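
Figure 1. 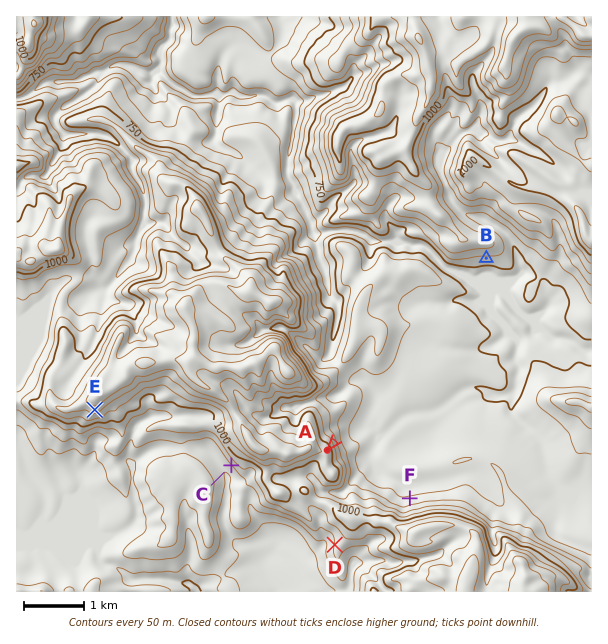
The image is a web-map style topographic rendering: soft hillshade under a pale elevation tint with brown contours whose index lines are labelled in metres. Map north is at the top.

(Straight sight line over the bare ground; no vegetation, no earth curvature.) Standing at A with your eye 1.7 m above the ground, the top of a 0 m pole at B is in view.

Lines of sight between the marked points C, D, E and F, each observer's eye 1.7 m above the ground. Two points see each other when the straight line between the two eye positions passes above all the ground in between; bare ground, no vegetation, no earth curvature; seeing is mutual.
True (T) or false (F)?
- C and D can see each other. F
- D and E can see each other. T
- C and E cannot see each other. F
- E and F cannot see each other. T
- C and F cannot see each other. T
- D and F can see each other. F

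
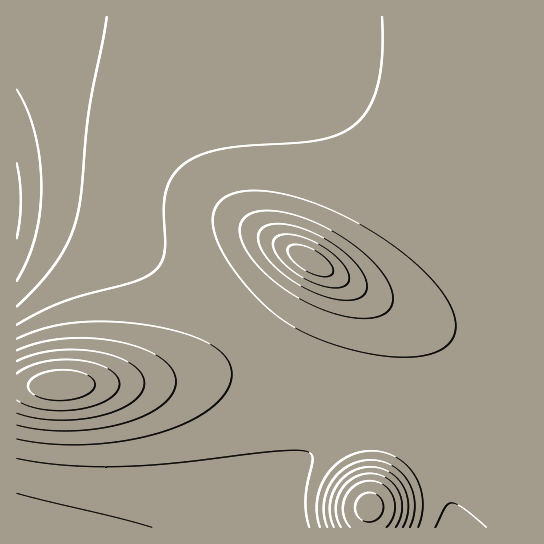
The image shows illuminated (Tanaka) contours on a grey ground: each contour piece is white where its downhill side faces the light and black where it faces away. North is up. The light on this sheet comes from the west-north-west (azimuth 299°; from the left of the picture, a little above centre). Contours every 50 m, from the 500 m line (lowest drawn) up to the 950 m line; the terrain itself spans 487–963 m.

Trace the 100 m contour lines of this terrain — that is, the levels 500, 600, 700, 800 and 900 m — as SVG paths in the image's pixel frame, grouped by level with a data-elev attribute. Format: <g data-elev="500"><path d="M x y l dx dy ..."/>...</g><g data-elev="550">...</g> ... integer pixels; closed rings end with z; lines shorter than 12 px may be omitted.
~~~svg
<g data-elev="500"><path d="M17 163l3 19 1 19-1 18-3 19"/></g><g data-elev="600"><path d="M17 493l135 34"/><path d="M107 17l-18 92-8 85-6 31-8 20-12 20-17 20-21 21"/></g><g data-elev="700"><path d="M418 527l4-13 1-13-3-14-5-12-8-9-10-8-12-5-14-2-13 2-12 4-11 8-8 10-7 12-3 14 0 13 3 13"/><path d="M17 439l33 5 37 1 38-4 34-8 30-11 23-15 15-16 4-9 1-8-1-8-5-8-6-7-9-6-26-12-35-8-39-3-36 1-30 5-28 11"/><path d="M391 357l24 0 19-4 13-8 8-11 0-15-6-16-13-18-19-20-26-21-29-19-29-14-31-12-27-7-24-1-18 3-14 8-5 8-1 9 1 12 5 14 8 14 12 18 28 31 24 18 30 14 34 11z"/></g><g data-elev="800"><path d="M403 527l4-9 1-11-1-10-4-11-6-8-8-6-10-4-9-1-11 1-9 5-8 6-6 8-5 10-1 10 1 11 3 9"/><path d="M17 413l17 5 21 2 23-1 21-3 19-6 15-8 9-9 2-10-3-10-10-9-15-7-19-5-22-2-21 1-20 3-17 7"/><path d="M336 299l11 1 10-1 6-4 4-5 0-7-3-8-6-9-9-9-22-17-26-12-14-3-10-1-10 1-5 4-4 6 1 10 6 10 10 12 14 11 16 10 16 7z"/></g><g data-elev="900"><path d="M386 527l5-6 3-7 1-8-1-8-4-7-5-5-7-4-8-1-8 1-7 3-6 6-4 7-2 8 0 8 3 8 4 5"/><path d="M46 399l19 1 17-3 11-7 2-4 0-4-7-7-14-4-17-1-15 3-11 6-2 4-1 4 2 4 4 4z"/><path d="M323 277l8-2 2-4-2-6-7-8-10-7-11-4-9-2-5 3-2 3 1 4 9 11 13 8z"/></g>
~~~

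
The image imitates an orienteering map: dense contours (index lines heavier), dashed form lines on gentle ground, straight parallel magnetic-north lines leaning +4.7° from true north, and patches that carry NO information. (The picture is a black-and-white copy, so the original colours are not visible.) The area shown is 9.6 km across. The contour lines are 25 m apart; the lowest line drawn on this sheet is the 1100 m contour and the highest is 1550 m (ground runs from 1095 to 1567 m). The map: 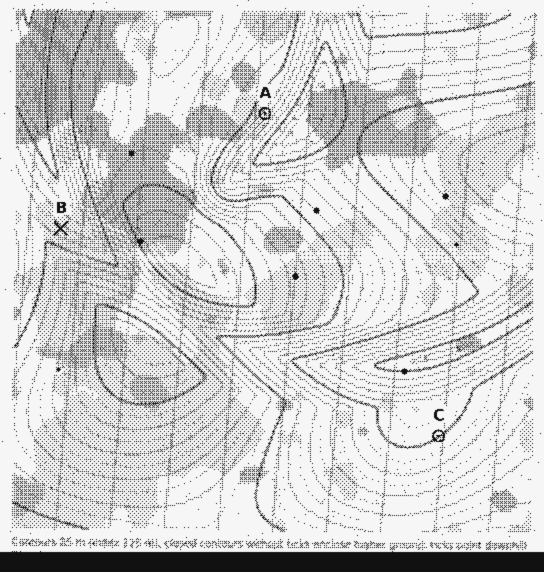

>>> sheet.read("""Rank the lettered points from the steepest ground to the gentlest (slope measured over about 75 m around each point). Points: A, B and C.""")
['A', 'B', 'C']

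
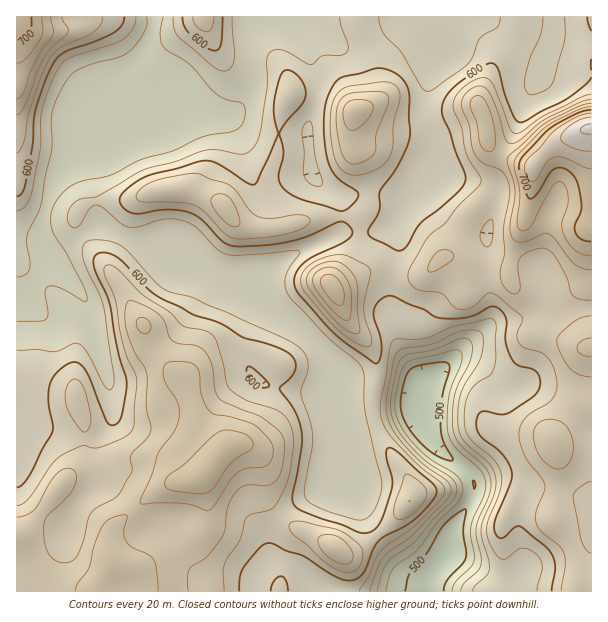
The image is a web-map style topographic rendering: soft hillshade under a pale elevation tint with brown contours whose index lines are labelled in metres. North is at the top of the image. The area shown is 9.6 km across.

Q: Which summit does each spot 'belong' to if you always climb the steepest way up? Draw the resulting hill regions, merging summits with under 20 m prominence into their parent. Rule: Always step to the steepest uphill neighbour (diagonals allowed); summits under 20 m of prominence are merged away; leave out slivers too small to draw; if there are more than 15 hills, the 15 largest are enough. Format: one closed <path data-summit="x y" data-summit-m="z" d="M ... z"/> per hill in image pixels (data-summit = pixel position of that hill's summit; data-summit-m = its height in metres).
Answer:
<path data-summit="204 473" data-summit-m="699" d="M102 226l-4 0-12 6-33 22 1 7-18 20-11 16-9 5 0 289 304 1 0-2-23-24-15-6-16 3 4-5 0-19 7-18 13-13 13-9 33-17 7-11 3-21-10-48 1-27-6-12-11-15-17-17-36-24-14-14-4-10-18-3-34-14-11-6-12-12-34-6z"/><path data-summit="591 129" data-summit-m="764" d="M591 16l-296 1 10 1 9 4 24 22 6 4 12 0 22-10 17-12 6-8 5 9 30 33-6 12-4 24 0 18 6 23 0 31-5 12-19 23-11 21 1 27-7 30-1 25-4 6 2 15 35 61 48-48 26-18 28-4 12-6 27 0 28-4z"/><path data-summit="225 207" data-summit-m="650" d="M189 112l-16 2-14 12-16 6-45 2-12-3-4 18 6 15 6 40 7 22 39 16 34 6 12 12 11 6 30 12 18 5 4 0 44-29 22-8 23-13 4-6 0-23-4-7-20-15-6-9-4-39-41-1-13-3-24-12z"/><path data-summit="356 111" data-summit-m="675" d="M294 16l-14 1 12 9 9 13 12 24 6 20-1 15-11 33 5 42 6 9 17 11 5 7 2 27-3 7 27 0 18-5 9-5 7-6 8-15 22-29 2-37-6-23 0-18 4-24 6-12-30-33-5-9-6 8-17 12-22 10-12 0-6-4-24-22-9-4z"/><path data-summit="17 17" data-summit-m="711" d="M153 16l-137 1 1 284 8-4 11-16 18-20 0-4-6-8-6-15 1-16 9-29 10-18 20-24 6-21 18-33 36-34 10-26z"/><path data-summit="333 288" data-summit-m="693" d="M398 220l-5 4-18 8-30 0-13 4-39 18-43 28 3 11 14 14 36 24 17 17 11 15 6 12-1 27 4 21 4 4 70-17 5-1 2-4 1-21-20-31-16-30 5-42 7-30z"/><path data-summit="554 443" data-summit-m="658" d="M462 360l-6 0-12 7-20 19-3 7 1 27 12 24 12 12 19 13 7 8 2 7 15-4 24 0 11 7 27 1 21 5 7 3 9 8 3 10-1-82-23-23-22-17-14-6-28 4-23-23z"/><path data-summit="410 501" data-summit-m="640" d="M420 406l-1 3-21 6-51 12-5-1 0 5 4 19-3 29 15 21 12 25 28 38 12 11 12 4 7 0 19-24 4-24 16-23 6-12 1-10-7-14-22-15-12-12-10-19z"/><path data-summit="204 17" data-summit-m="630" d="M258 16l-103 0-3 17-10 26-36 34-18 33 0 5 10 3 45-2 16-6 11-11 7-3 24 2 11 2 15 0 6-2 8-9 7-16 2-50z"/><path data-summit="335 548" data-summit-m="659" d="M342 472l-6 10-33 17-13 9-13 13-7 18-2 22 14-1 15 6 24 26 108 0 3-14-16-1-6-3-12-11-28-38-12-25-14-18z"/><path data-summit="591 348" data-summit-m="664" d="M591 308l-54 4-12 6-28 4-26 18-19 20 10 0 18 7 23 23 10 0 11-5 19 0 20 5 28 1z"/>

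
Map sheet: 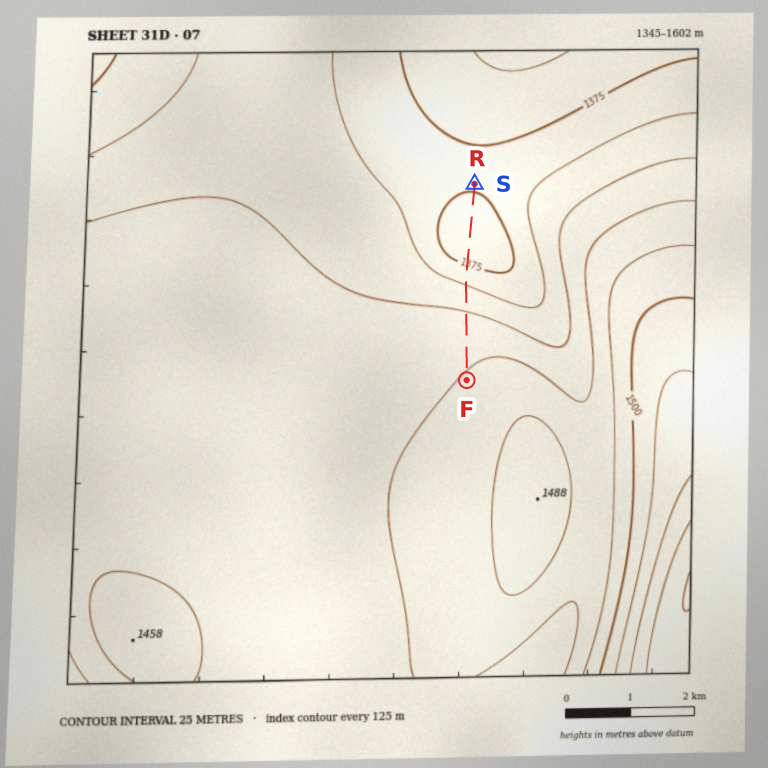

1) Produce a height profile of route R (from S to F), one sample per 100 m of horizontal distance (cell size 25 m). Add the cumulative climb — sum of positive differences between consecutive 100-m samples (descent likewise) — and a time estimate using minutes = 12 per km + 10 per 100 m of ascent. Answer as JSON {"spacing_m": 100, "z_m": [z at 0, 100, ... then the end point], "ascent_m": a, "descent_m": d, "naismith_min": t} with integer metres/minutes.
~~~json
{"spacing_m": 100, "z_m": [1378, 1376, 1372, 1368, 1363, 1359, 1355, 1353, 1353, 1355, 1359, 1364, 1371, 1379, 1387, 1395, 1402, 1409, 1416, 1421, 1426, 1430, 1434, 1437, 1440, 1443, 1445, 1447, 1449, 1450, 1452, 1452], "ascent_m": 99, "descent_m": 25, "naismith_min": 46}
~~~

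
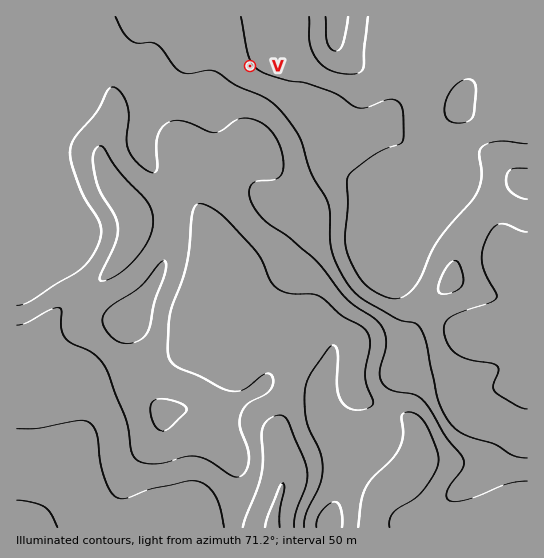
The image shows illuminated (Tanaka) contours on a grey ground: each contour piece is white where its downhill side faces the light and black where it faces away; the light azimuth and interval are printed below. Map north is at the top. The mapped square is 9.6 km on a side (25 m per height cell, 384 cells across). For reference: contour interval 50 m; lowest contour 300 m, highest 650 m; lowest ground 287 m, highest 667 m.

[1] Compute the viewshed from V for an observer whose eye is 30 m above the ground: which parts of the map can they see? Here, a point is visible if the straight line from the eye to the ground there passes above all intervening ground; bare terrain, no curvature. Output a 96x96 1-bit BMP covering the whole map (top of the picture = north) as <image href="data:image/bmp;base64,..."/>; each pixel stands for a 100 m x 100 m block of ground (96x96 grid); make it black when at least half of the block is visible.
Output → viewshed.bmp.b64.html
<image width="96" height="96" href="data:image/bmp;base64,Qk2+BAAAAAAAAD4AAAAoAAAAYAAAAGAAAAABAAEAAAAAAIAEAAATCwAAEwsAAAIAAAAAAAAA////AAAAAAAAAAAAAAAf8AD8AAAAAAAAAAAf+AD+AAAAAAAAAAAf/AB+AAAAAAAAAAAf/AA/AAAAAAAAAAAP/AA/AAAAAAAAAAAP/AAfgAAAAAAAAAAP/AAfAAAAAAAAAAAH/AAAAAAAAAAAAAAH/gAAAAAAAAAAAAAD/gAAAAAAAAAAAAAA/gAAAAAAAAAAAAAAHgAAAAAAAAAAADgAAAAAAAAAAAAAAPgAAAAAAAAAAAAAA/gAAAAAAAAAAAAAB/gAAAAAAAAAAAAAB/AAAOAAAAAAAAAAD/AAD/wAAAAAAAAAD+AMH/4AAAAAAAAAD+AP//4AAAAAAAAeP+AP//wAAAAAAAA//+AP//gAAAAAAAB//+AP//gAAAAAAAD//+AP//AAAABgAAH///AP/+AAAADwAAP///wf++AAAADwAAf/////8fAAAADwAAf/////8fgAAADwAAP/////8fwAAADwAAH/////83gAAADwAAD/////8AAAAADwAAD/////+AAAAADwAAB//////AAAAABwAAB////w/AAAAAAQAAB////geAAAAAAAAAB///+AMAAAAAAAAAD///4AAAAAAwAAAAP///wAAAAAA/4AAB////gAAAAAAf8Af/////AAAAAAAB8A//////AAAAAAAAAA//////AAAAAAAAAAf/////AAAAAAAAAAP/////gAAAAAAAAAH/////wAAAAAAABwD/////gAAAAAAAD4D/////DAAA4AAAD4B////+BgAH8AAAD8D////8BwH/+AAAD+D////8B4P//AAAD/H////4A//+/AAAD/v////4A//4PAAAD//////wA//4HgAAD//////wA//4HgAAD///j//wA//4DgAAD///g//wB//4BwAAD///Af/gD//8BwAAD//+Af/gP//8A4AAD//+AP/gf//+A4AAD//8AP/h////A8AAD//4AP//////g8AAD//wAP//////w+AAD//gAf//////9+AAD//AAf////////AAD//AAf////////AAD/+AA/////////gAD/+AB/////////gAD/+AB/////////wAD/+AD/////////wAD/+AD/////////wAD/+AH+////////gAD/+AH8P///////gAD/+AH4P///////gAD/+AH4H///////gAD/+AH4H///////gAD//AH4H///////gAD//AD4P////4H/wAD//gD8f////4B/4ADwfgD//////4Af4ADgfwD//////4AD4ADgPwD//////4AA4ADwPwD//////4AAMAD8fwD//////4AAAAD//wH//////wAAAAD//wH//////AAAAAD//4P/////+AAAAAD//4P/////8AAAAAD//4f/////8AAAAAD//8//////8AAAAAD/////////8AAAAAD/////////8AAAAAD/////////8AAAAAD/////////8AAAAAD/////////8AAAAAD/////////8AAAAAD//z//////8AAAAAA="/>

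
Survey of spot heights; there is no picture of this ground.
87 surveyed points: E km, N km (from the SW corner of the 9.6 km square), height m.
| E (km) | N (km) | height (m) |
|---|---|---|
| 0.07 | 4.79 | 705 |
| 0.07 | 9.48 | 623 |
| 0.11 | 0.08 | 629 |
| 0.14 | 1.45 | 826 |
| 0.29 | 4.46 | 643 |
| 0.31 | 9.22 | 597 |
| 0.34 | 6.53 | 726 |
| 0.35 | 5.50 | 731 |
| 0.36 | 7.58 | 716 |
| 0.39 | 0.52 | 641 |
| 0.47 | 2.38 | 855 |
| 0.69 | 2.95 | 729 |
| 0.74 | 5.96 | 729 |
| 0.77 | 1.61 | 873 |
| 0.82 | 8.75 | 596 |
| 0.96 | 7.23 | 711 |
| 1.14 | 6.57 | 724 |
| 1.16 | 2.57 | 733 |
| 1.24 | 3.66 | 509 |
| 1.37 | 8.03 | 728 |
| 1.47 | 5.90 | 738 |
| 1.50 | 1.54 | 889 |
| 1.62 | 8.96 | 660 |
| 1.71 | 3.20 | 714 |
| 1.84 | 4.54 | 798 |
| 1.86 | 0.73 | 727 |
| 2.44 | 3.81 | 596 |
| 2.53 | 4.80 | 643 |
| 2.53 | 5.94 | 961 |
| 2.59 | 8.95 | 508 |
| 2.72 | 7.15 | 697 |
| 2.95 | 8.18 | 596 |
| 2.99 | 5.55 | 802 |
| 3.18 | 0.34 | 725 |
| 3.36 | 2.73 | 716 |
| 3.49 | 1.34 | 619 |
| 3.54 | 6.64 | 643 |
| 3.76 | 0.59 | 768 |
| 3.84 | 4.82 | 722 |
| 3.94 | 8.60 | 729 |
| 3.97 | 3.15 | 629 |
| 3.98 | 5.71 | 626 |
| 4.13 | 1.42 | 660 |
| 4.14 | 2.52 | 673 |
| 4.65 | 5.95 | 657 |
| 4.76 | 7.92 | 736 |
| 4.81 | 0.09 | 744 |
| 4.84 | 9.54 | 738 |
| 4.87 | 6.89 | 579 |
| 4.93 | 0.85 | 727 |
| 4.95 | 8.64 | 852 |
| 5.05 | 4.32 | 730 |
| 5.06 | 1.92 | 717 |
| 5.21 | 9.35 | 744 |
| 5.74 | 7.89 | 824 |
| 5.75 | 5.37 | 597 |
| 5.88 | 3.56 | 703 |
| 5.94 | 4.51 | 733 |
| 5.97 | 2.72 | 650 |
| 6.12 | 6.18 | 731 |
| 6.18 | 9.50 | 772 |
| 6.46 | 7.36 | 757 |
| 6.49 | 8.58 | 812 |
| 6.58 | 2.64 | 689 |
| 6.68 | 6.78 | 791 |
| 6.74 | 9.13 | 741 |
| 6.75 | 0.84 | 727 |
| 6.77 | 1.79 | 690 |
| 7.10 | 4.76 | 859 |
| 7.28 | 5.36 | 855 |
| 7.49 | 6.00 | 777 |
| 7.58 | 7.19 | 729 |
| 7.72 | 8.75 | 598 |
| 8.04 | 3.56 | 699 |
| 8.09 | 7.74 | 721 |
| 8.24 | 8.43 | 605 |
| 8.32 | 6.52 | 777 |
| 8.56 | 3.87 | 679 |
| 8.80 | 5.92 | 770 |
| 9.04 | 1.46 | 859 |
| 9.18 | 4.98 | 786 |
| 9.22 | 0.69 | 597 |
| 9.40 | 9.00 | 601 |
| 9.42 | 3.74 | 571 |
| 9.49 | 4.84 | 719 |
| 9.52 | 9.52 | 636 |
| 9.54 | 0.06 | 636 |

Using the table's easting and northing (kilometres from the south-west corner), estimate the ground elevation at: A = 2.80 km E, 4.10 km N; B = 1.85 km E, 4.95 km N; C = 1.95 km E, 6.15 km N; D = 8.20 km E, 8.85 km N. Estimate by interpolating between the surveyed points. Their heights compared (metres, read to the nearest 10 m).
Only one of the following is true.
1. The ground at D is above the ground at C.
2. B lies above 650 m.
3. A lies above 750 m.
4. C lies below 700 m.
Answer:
2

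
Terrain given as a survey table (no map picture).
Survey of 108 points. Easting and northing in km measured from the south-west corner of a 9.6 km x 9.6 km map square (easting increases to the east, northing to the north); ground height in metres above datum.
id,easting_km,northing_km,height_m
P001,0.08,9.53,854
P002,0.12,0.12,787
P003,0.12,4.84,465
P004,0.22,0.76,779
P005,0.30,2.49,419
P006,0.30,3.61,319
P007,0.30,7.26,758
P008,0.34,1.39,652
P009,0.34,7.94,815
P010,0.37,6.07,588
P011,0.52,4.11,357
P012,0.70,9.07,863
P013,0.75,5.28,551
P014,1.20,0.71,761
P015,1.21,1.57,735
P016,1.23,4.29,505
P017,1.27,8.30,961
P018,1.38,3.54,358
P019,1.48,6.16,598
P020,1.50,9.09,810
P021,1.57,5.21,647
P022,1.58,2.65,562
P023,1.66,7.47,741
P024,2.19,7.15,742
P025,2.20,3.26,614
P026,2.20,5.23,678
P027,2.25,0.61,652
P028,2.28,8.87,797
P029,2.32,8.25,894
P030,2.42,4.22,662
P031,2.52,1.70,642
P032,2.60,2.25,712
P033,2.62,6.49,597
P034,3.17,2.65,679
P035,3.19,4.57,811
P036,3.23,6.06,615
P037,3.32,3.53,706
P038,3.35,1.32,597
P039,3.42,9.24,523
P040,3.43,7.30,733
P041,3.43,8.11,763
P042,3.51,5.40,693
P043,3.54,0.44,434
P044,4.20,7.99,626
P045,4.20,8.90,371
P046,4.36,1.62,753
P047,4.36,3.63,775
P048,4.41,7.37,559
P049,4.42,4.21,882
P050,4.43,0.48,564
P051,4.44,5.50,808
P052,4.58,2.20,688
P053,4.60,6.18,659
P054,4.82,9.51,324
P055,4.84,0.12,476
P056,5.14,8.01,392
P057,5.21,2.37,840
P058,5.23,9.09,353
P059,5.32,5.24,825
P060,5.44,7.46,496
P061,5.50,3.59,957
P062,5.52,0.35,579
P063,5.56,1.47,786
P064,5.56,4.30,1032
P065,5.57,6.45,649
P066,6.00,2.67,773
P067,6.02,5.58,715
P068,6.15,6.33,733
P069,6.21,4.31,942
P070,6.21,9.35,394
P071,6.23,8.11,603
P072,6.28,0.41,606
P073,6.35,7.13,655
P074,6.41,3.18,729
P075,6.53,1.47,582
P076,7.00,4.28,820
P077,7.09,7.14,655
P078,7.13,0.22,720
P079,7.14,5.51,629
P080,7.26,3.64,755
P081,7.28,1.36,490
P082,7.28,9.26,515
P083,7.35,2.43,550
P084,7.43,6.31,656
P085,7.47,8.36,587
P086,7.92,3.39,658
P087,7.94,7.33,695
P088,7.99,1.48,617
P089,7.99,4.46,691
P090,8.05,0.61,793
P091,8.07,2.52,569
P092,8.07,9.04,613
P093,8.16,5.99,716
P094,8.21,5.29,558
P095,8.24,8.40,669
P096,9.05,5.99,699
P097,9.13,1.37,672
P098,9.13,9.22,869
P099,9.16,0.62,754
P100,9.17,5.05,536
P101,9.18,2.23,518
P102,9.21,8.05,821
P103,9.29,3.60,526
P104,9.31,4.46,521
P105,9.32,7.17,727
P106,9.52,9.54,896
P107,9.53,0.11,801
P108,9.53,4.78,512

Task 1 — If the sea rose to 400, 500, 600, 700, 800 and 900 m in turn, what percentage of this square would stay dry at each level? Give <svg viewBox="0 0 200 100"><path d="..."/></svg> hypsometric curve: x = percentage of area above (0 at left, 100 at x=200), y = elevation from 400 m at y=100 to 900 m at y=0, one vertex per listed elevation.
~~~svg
<svg viewBox="0 0 200 100"><path d="M190 100l-16-20-37-20-59-20-45-20-24-20"/></svg>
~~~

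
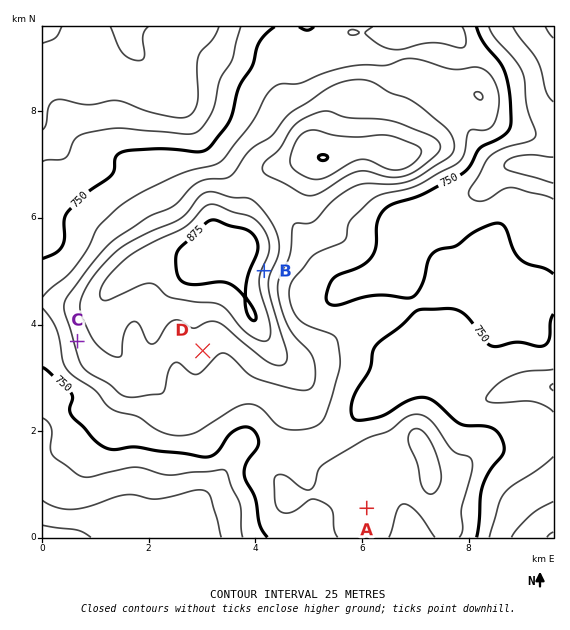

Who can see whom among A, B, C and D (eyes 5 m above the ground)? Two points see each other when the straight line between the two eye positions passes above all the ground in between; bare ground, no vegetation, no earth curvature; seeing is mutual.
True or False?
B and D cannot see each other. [True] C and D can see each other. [False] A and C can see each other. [False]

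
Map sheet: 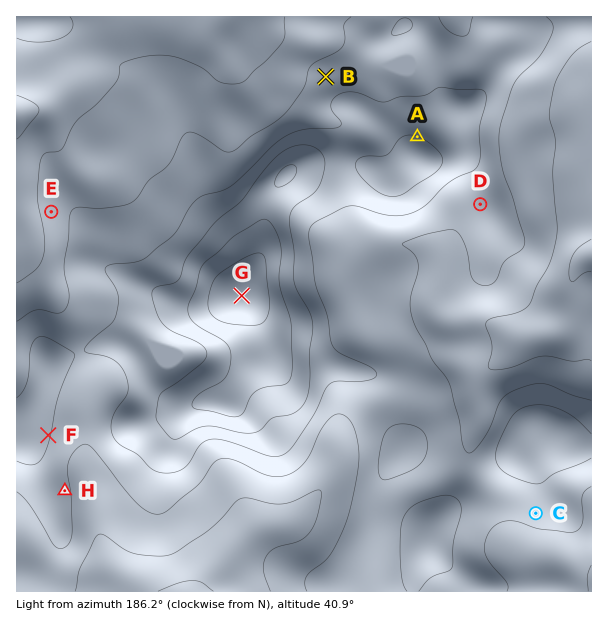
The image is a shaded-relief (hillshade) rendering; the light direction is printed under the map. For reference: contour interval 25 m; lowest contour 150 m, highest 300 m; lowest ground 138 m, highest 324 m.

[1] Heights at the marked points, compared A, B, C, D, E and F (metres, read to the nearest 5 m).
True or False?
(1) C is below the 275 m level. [True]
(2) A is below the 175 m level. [False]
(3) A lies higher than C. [True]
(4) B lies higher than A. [False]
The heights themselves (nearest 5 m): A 250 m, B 210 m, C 210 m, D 215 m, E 185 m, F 225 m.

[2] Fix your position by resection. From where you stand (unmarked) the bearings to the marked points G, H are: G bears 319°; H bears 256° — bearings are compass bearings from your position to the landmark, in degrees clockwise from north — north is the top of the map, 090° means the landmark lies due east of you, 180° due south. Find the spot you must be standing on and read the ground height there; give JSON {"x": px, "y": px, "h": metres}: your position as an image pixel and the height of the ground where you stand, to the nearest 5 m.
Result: {"x": 350, "y": 420, "h": 200}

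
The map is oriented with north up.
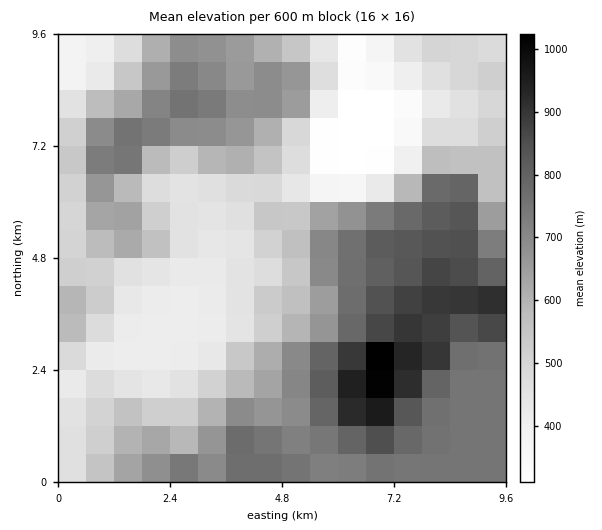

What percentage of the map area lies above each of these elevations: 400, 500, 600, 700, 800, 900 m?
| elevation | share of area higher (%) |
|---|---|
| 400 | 91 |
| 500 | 66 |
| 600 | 49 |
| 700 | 35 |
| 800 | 13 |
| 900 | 4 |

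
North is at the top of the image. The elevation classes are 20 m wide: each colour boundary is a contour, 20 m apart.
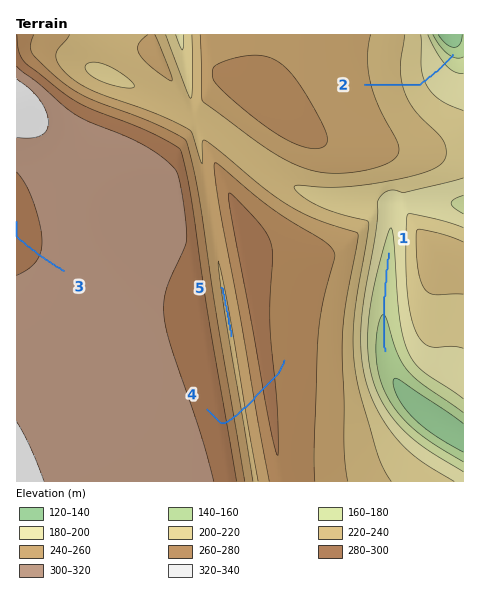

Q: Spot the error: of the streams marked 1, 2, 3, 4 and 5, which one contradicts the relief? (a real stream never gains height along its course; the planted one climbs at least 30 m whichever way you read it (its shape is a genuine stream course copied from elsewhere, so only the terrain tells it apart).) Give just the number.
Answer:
4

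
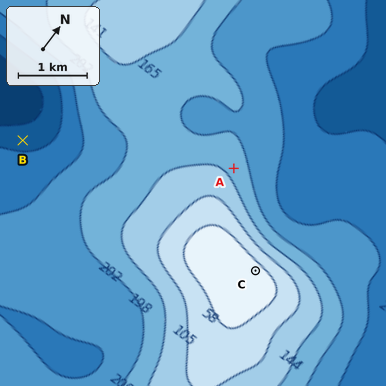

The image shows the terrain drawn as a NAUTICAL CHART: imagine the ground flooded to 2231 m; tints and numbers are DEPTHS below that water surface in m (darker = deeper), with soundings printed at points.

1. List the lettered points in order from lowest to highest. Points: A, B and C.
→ B A C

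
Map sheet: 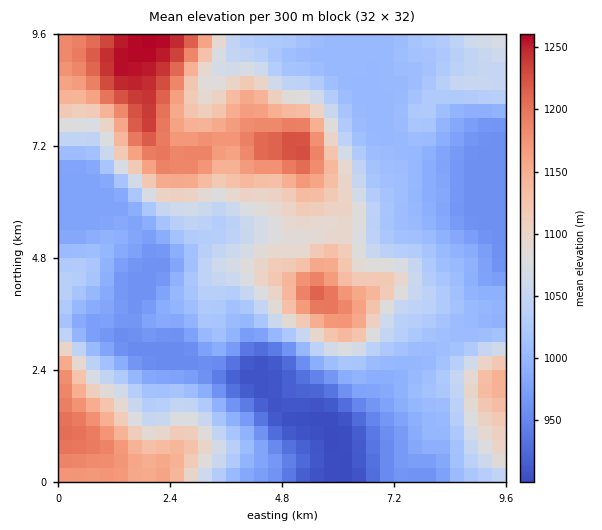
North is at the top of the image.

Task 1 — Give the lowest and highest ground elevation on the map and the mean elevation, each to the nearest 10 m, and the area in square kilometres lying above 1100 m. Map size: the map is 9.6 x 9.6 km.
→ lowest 900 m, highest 1260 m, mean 1050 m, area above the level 25.1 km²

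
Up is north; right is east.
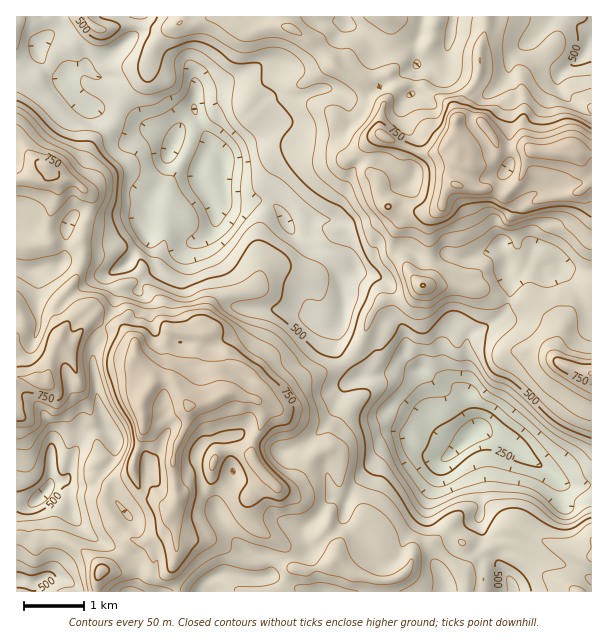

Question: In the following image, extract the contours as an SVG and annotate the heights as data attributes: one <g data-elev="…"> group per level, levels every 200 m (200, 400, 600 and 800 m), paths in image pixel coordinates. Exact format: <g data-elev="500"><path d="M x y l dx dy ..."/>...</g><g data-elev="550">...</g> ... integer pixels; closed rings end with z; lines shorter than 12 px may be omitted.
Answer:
<g data-elev="200"><path d="M443 461l-2-2 1-3 15-24 7-7 7-5 6-2 6 1 6 4 3 8-1 6-18 8-23 15z"/></g><g data-elev="400"><path d="M591 506l-6 3-12 9-9 2-8-4-17-15-9-5-12-3-26-1-30 3-28 13-9 0-6-5-23-38-15-31-5-17 0-4 5-8 20-21 6-21 10-7 6-1 11 2 9-2 15 6 10-1 6 4 17 22 17 7 41 37 31 19 11 11"/><path d="M180 263l-9-6-6-16-3 0-9 6-4 1-9-8-8-12-3-10 1-14 0-12 1-4 8-12 1-11-4-9-14-6-4-6 8-25 5-8 7-4 18-3 23-12 3-8 3-20 4-4 12 5 6 6 8 15 3 18 12 21 15 18 5 16 3 29 2 4 6 6 0 3-30 38-14 13-10 6-13 5-8 1z"/><path d="M288 233l-5-5-4-6-6-16 2-2 9 4 8 11 2 8 0 6-1 1z"/><path d="M86 118l-14-10-15-18-4-7 0-9 7-9 5-4 13 1 6-4 3 0 14 19-3 2-14-3-3 2 0 6 2 5 18 12 4 6-1 4-4 5-8 2z"/><path d="M41 63l-6-2-4-4-2-7 0-9 3-5 6-3 7-3 6 0 3 3 0 5-9 24z"/></g><g data-elev="600"><path d="M119 591l4-3 6-2 16 5"/><path d="M190 591l4-7 7-7 21-12 32 5 7 0 11-3 4 3 3 5 0 4-6 5-13 2-22 1-3 1-1 3"/><path d="M295 591l0-4 1-2 24-3 38 9"/><path d="M400 591l13-7 6-8 2-18-1-10-3-4-4-2-12 4-5-15-6-10-7-8-12-7-6-2-6 1-11 16-6 3-3-3-3-16-10-4 0-26 1-2 2 1 7 11 5 1 7-21 1-15-4-7-13-9-5-1-9 2-2-1 3-15-7-23 0-18-2-6-9-7-7-11-18-19-9-5-22-7-15-8-8-6-5-9-4-3-9 0-13 5-8 0-25-7-8 7-6 1-28-7-9-5-19-6-2-3 0-4 5-18 0-18 3-17 3-12 9-19 0-9-2-8-6-6-15-4-15-15-23-12-19-21-9-6"/><path d="M586 591l-7-4-6-1-3 1-1 4"/><path d="M17 545l6 2 12 8 15-7 9 1 7 4 6 5 4 6 8 27"/><path d="M591 537l0 11-4 9 4 5"/><path d="M17 449l9 1 4-1 19-26 20-1 12-9 11 2 4-21 3 2 20 32 4 12-2 9-4 6-3 1-14-15-4-1-12 25 0 12 3 9-2 15 7 24 6 16-8 0-33-11-21 0-7 2-12-2"/><path d="M591 341l-7-2-5-5-3-20-3-6-4-2-11 0-13 7-10 19-7 6-14 9-3 4 18 24 16 17 29 22 17 7"/><path d="M17 259l16 1 23-5 9-5 4 4 3 6-2 6-7 8-22 14-6-1-18-10"/><path d="M65 240l-5-9 2-9 7-10 3-2 5 0 3 3-1 5-9 18-2 3z"/><path d="M407 97l3-5 4 0 1 3-2 1z"/><path d="M378 89l-1-2 1-1 4 0z"/><path d="M591 88l-18 6-3 7-4 0-23-10-7-8-6-12-6-5-8-1-6 7-3 0-3-9-1-18 5-28"/><path d="M177 24l4 0 1-3-2 0z"/><path d="M206 17l0 3 12 5 23 16 8 0 24-4 9 2 9 3 21 14 11 17 20 10 12 10 2 5 0 4-7 9-15-6-6 1-4 2 0 5 4 21-3 16 1 15 3 6 7 6 13 6 9 20 10 15 3 9 11 10 4 18 8 12 6 15 4 17 6 7 17 2 21-12 9-1 19 4 11-5 2-3-1-4-9-17-16-3-18-6-5-4-1-5 1-3 5-2 12 0 9-3 28-18 17 4 18-5 6 1 8 5 17 7 20 18 10 5"/><path d="M363 17l17 12 10 5 6-2 8-6 3-5 1-4"/><path d="M473 17l-3 18-7 18-2 22-7 9-10 3-9-1-10-6-11 0-13-3-2-3 0-8-3-2-6 0-16 5-6-1-6-4-11-14-4-2-8 1-9-4-6-10-16-10-7-8"/></g><g data-elev="800"><path d="M175 551l2 0 2-3 4-30 6-24 0-5-6-6-1-5 0-20 3-11 9-15 9-9 46-11 3 1 3 3 5 14 10-11 11-5 2-6-14-22-14-15-12-8-13-4-23 2-10-3-18-1-11-3-7 0-12-7-8-14-12-2-5 5-10 20 0 7 5 27 4 12 10 20 4 15 3 4 13 0 12-11 3-2 2 1-5 32 2 31-2 5-5 6-1 4 4 15 8 11z"/><path d="M276 492l3 1 2-2 0-6-18-20-9-17-2-1-3 1-4 4-1 3 4 8 13 17z"/><path d="M211 470l2 0 4-6 1-6-2-3-3 0-3 5-1 5z"/><path d="M40 389l10 1 4-3-1-10-3-7-32 7z"/><path d="M500 179l-3-5 2-6 7-9 6-2 3 5-3 11-6 6z"/><path d="M389 143l6-2-3-4-11-8-5 2-1 4 3 3 5 3z"/><path d="M591 133l-12-7-9-2-27 8-21-3-13 11-23-26-13-2-8-3-9-1-4 2-3 3-5 15-16 25 6 9 2 6-1 17-5 25 0 5 4 3 7-1 6-2 3-3 5-11 7-3 30 0 9 5 5 0 19-9 9-3 3 1 0 2-5 7 2 3 23-3 27 2 7-2"/></g>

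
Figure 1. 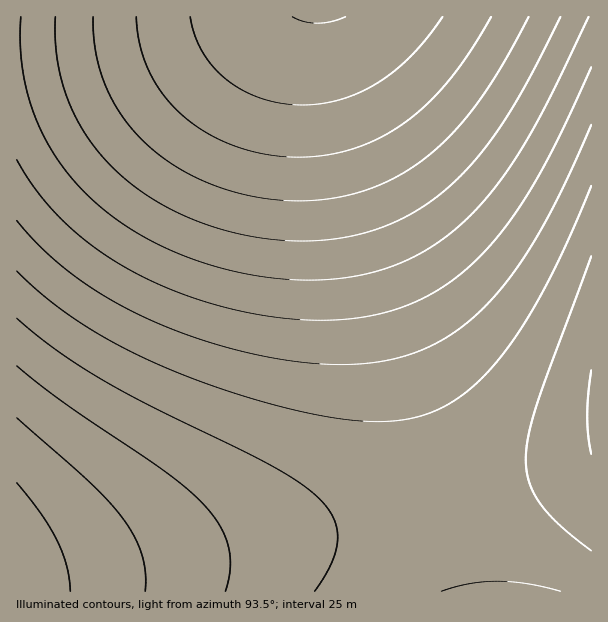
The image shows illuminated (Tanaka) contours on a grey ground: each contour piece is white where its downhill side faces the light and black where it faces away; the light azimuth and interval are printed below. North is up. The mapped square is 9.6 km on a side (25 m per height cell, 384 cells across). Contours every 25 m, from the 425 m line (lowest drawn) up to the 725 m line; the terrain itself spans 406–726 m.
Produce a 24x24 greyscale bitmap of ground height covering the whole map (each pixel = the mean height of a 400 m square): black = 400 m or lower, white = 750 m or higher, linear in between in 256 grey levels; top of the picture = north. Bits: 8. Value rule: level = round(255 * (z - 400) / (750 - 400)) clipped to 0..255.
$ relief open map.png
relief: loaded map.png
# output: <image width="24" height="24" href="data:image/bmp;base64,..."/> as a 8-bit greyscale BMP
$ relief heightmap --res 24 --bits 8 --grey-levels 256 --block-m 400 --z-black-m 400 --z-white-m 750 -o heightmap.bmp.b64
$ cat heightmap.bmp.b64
<image width="24" height="24" href="data:image/bmp;base64,Qk12BgAAAAAAADYEAAAoAAAAGAAAABgAAAABAAgAAAAAAEACAAATCwAAEwsAAAABAAAAAAAAAAAAAAEBAQACAgIAAwMDAAQEBAAFBQUABgYGAAcHBwAICAgACQkJAAoKCgALCwsADAwMAA0NDQAODg4ADw8PABAQEAAREREAEhISABMTEwAUFBQAFRUVABYWFgAXFxcAGBgYABkZGQAaGhoAGxsbABwcHAAdHR0AHh4eAB8fHwAgICAAISEhACIiIgAjIyMAJCQkACUlJQAmJiYAJycnACgoKAApKSkAKioqACsrKwAsLCwALS0tAC4uLgAvLy8AMDAwADExMQAyMjIAMzMzADQ0NAA1NTUANjY2ADc3NwA4ODgAOTk5ADo6OgA7OzsAPDw8AD09PQA+Pj4APz8/AEBAQABBQUEAQkJCAENDQwBEREQARUVFAEZGRgBHR0cASEhIAElJSQBKSkoAS0tLAExMTABNTU0ATk5OAE9PTwBQUFAAUVFRAFJSUgBTU1MAVFRUAFVVVQBWVlYAV1dXAFhYWABZWVkAWlpaAFtbWwBcXFwAXV1dAF5eXgBfX18AYGBgAGFhYQBiYmIAY2NjAGRkZABlZWUAZmZmAGdnZwBoaGgAaWlpAGpqagBra2sAbGxsAG1tbQBubm4Ab29vAHBwcABxcXEAcnJyAHNzcwB0dHQAdXV1AHZ2dgB3d3cAeHh4AHl5eQB6enoAe3t7AHx8fAB9fX0Afn5+AH9/fwCAgIAAgYGBAIKCggCDg4MAhISEAIWFhQCGhoYAh4eHAIiIiACJiYkAioqKAIuLiwCMjIwAjY2NAI6OjgCPj48AkJCQAJGRkQCSkpIAk5OTAJSUlACVlZUAlpaWAJeXlwCYmJgAmZmZAJqamgCbm5sAnJycAJ2dnQCenp4An5+fAKCgoAChoaEAoqKiAKOjowCkpKQApaWlAKampgCnp6cAqKioAKmpqQCqqqoAq6urAKysrACtra0Arq6uAK+vrwCwsLAAsbGxALKysgCzs7MAtLS0ALW1tQC2trYAt7e3ALi4uAC5ubkAurq6ALu7uwC8vLwAvb29AL6+vgC/v78AwMDAAMHBwQDCwsIAw8PDAMTExADFxcUAxsbGAMfHxwDIyMgAycnJAMrKygDLy8sAzMzMAM3NzQDOzs4Az8/PANDQ0ADR0dEA0tLSANPT0wDU1NQA1dXVANbW1gDX19cA2NjYANnZ2QDa2toA29vbANzc3ADd3d0A3t7eAN/f3wDg4OAA4eHhAOLi4gDj4+MA5OTkAOXl5QDm5uYA5+fnAOjo6ADp6ekA6urqAOvr6wDs7OwA7e3tAO7u7gDv7+8A8PDwAPHx8QDy8vIA8/PzAPT09AD19fUA9vb2APf39wD4+PgA+fn5APr6+gD7+/sA/Pz8AP39/QD+/v4A////AAgOFBofJSowNTo/Q0hMUFNWWFpbW1pYVQkPFRsgJiswNTk+QkZKTVBSVFVVVVNRTQwSGB0jKC0yNjo/QkZJTE5QUlJSUU5LRhAWHCEnKzA1OT1BREhKTU9QUVBQTktHQRUbISYsMDU5PUFFSEtNT1BRUVBPTEhEPRshJy0yNzs/Q0dKTU9RUlNUU1JPTEhCOyIoLjQ5PkJGSk1QU1VWV1hXVlRRTUhBOiowNjxBRktPUlVYWlxdXl1dW1hUUEpCOjI5P0VKT1RYW15hY2RlZWRjYF1ZU0xEOztCSU9UWV5iZWhqbG1ubWxqZ2NeV1BHPURMU1lfZGhscHN1dnd3dnVybmpkXVRLP05VXWNpb3N3e36AgYGBgH57dnFrY1pPQ1dfZ250en+DhomLjIyMioeEf3lyamBVSGBpcXh/hYqOkpSWl5eWlJKNiIJ6cWZaTWpze4OJkJWZnaChoqKhn5yXkouCeW5hU3J8hIyUmqCkqKutra2sqqahm5SLgXVoWXqEjZadpKqvsrW3uLi2tLCrpJ2TiX1vYIGMlZ6mrbO4vL/BwsLBvrq0rqWckYR2Z4iSnKautbzBxcnLzMvKx8O9tq6kmYx+bo2Yoqy1vMPJzdHT1NTT0MzGv7asoZSFdZGdp7G6wsrQ1Njb3Nza2NPOx760qZyNfZSgq7W/x8/V2t7h4uLh3trVzsW7sKOVhZairbjCytLZ3uPm5+jn5OHb1MzCt6qcjJairrnDzNTb4ebp6+zr6ebh2tLJvrGjlA=="/>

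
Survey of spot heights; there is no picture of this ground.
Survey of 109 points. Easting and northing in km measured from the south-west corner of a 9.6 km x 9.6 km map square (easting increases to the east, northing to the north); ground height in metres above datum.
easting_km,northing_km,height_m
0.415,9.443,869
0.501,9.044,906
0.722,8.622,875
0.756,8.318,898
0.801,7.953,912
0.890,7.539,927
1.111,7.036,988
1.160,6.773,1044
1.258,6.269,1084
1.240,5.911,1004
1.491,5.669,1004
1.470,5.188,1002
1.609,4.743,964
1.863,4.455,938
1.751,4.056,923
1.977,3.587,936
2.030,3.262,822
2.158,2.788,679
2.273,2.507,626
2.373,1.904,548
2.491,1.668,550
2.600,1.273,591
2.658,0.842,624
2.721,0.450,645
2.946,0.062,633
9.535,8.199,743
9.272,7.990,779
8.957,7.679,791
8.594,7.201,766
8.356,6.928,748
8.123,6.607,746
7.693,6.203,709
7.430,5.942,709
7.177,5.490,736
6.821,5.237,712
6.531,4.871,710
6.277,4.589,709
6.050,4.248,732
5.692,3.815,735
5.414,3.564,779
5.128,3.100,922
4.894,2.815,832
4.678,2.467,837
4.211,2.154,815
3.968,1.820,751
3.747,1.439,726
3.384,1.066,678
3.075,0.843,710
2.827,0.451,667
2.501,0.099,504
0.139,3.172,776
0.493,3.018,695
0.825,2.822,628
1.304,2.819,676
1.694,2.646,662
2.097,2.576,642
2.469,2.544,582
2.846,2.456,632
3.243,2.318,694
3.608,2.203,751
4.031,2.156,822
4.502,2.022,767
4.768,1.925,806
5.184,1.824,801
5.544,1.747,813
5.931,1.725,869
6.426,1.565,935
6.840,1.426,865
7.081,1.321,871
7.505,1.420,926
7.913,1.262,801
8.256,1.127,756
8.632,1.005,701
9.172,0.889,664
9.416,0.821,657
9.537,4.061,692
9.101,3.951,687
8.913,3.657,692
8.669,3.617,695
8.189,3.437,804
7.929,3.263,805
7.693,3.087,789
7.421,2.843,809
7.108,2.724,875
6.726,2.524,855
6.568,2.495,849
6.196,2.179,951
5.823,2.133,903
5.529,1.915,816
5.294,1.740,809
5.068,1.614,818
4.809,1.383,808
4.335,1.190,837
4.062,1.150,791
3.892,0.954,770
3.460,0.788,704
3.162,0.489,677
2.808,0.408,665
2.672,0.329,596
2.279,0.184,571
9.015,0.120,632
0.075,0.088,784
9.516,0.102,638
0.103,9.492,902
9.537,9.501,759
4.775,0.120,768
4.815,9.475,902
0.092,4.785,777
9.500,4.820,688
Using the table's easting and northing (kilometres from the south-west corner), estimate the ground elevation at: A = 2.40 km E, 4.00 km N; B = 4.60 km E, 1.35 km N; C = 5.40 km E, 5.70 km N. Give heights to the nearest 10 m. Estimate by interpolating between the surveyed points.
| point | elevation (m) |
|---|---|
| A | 940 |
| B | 830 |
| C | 740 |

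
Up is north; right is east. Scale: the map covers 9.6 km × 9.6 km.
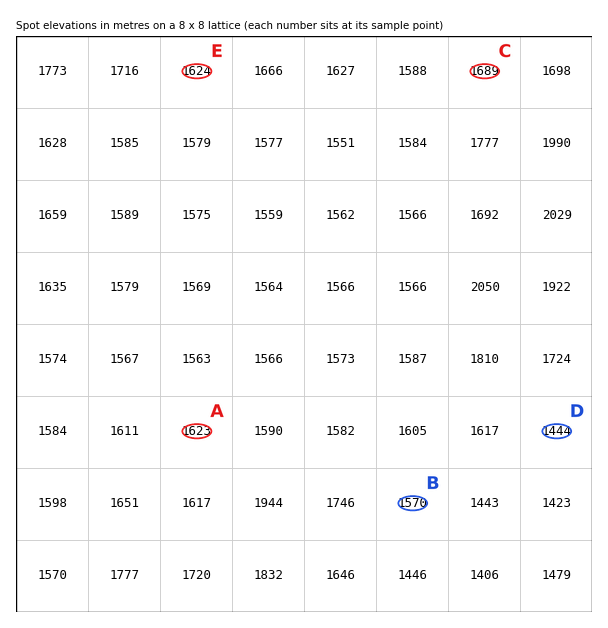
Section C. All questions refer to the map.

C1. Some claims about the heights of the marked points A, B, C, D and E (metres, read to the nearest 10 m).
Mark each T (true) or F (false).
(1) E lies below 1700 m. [T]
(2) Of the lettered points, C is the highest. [T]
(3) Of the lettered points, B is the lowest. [F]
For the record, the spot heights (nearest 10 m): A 1620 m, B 1570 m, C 1690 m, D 1440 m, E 1620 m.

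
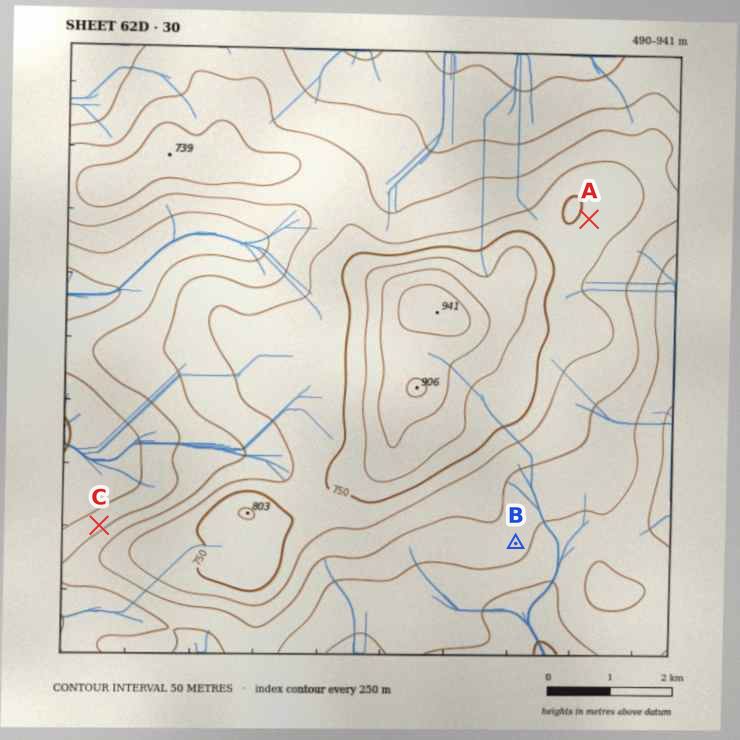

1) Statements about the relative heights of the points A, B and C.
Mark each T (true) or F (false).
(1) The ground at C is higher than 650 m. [F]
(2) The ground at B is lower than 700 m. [T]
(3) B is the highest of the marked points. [F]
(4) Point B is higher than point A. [F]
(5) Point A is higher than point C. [T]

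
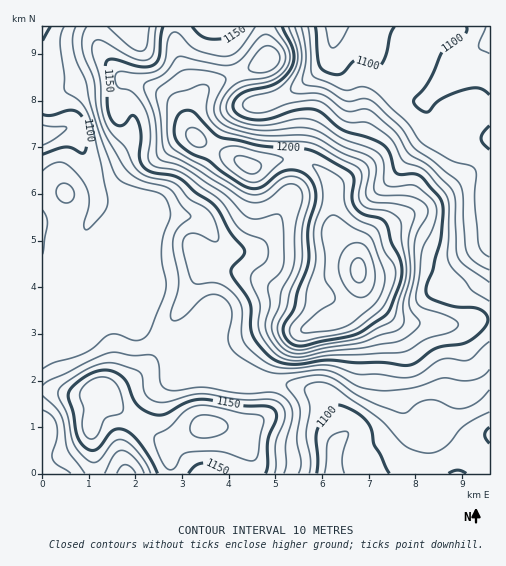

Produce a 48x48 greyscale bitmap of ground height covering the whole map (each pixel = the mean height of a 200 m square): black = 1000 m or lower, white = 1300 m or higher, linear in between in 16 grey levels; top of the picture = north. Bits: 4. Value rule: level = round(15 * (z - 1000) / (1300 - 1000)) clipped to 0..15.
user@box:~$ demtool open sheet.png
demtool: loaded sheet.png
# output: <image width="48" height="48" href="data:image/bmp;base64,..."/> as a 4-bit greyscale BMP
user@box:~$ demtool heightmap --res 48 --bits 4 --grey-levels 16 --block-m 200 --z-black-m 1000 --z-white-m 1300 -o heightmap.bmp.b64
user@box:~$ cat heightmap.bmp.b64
<image width="48" height="48" href="data:image/bmp;base64,Qk32BAAAAAAAAHYAAAAoAAAAMAAAADAAAAABAAQAAAAAAIAEAAATCwAAEwsAABAAAAAAAAAAAAAAABEREQAiIiIAMzMzAERERABVVVUAZmZmAHd3dwCIiIgAmZmZAKqqqgC7u7sAzMzMAN3d3QDu7u4A////AGZmd3ZmZ4iId3iIiHdmZURVVVVVVVVVVWZnd3Zmd4iIiIiIiHdmZVRVVVVVVVVVVWZnd3d3eIiIiIiIiHdmZVRVVVVVZlVVVWZniId3iIiIiIiIiHdmVVRFVVVmZmZVVWZ3iId4iIiImZmIiHdmVVVVVVVmZmZlVWZ3iIiIiIiImZmIiId2VVVVVVZmZmZmVWZ4iIiIiHiIiIiIiId2ZVVVVmZmZmZmZmd4iIiId3d4iIh3d3d2ZVVVZmZmZmZmZnd4iIiId3d3d3d3d3dmVVVmZmZmZmZmZnd4iIiHd3ZmZmZmZmZmZVZmd3d3dmZmZmZ3eIh3d3ZmZmZmZmZmZmZ3d3d3d3d3dmZmd3d3d3ZmZmZmZ3d3d3d3d3d3d3d3d2ZmZnd3d2ZmZmZnd3iIiIiIiIiIh3d3d2ZmZmZmZmZmZmZ3eImaqZmZiIiIiHd3d2ZmZmZmZmZmZmZ3eJmruqqqmZmYiIiId2ZmZmZmZmZmZmZ3iJqru7u6qpmZiIiIh2ZmZmZmZmZmZmZ3iJqru7u7uqqZiIiIiGZmZmZmZmZ3ZmZ3iJmqu7u7u6qZiIiIh2ZmZmZmZmZ3dmZ3iJmqu7u7u7qYiHd3d2ZmZmZmZmZnd3d3iJmau7u8y7qph3d3d2ZmZmZmZmZnd3d4iJmaq7vMzLuph3d3d2ZmZmZmZmZnd3eIiImaq7vMzLupiHd3dmZmZmZmZmZ3d3d4iIiZq7vMzLupiHd2ZmZmZmZmZmZ3d3d3iIiZq7vMy7qpiHdmZmZmZmZmZmZ3d3d4iIiZq7u8u6qpiIdmZWZmZmZmZmZ3d3eIiIiZq7u7u6qZiIdmZVZmZmZmZmZnd3eIiIiZq7u7u6qZmIdmZWZmZWZmZmZmd3iImYiZq7u6qqqZmIdmZWZmZVZmZmZnd3iJmZmZqru6qZmZmIdmVWZmZVZmZmZ3d4iZmZmZmruqmZmZiIdmVWZmZVZmZmZ3iImaqpmZmruqmYiIiHdmVWZmVVZmZ3d4iZmquqqZqruqmYiIh3ZmVWZlVWZneIiImaq7u7qqq7qqmYh3d2ZmVVVVVWZ3eImZqqu7u7uqqqqpmYh3dmZVVVVVVWZ3iJmaqqu7uqqqqqmZiId2ZlVVVUVVVWd3eJmqu6qqqqqqqZmIiHd2ZVVVVURVVWd3eJqruqqZmZmZmYiHd3dmVVVVVVVVVneHiJqqqpmYiIiIiId3d3ZlVVVVVVVVVniIiJqqqpiHd3eIiHd3d2ZVVVVVVVVVZniIiJqqqpiHd3d3d3dmZmVVVVVVVVVWZniIiZmqqpmHd3d3d2ZmZlVVVVVVVVVmZniIiZmZqpmIiHd2ZmZVVVVVVVVVVVVmZ3iIiJmZmZmZmYh2ZVVVVVVVVVVVVVVmZ3iIiIiZmZmZmZmHZVVVVVVVVVVVVVVmZ3d3d4iZiIiJmZmHZVVVVVVVVVVVVVVmd3d3Z3iIiIiImZmHZVVVVVVVVVVVVFVmd3d2Z3iIiIiIiZh3ZVRVVVVVVVVVVFVmZ3dmZ3iId3d4iIh2ZURFVVVVVVVVVA=="/>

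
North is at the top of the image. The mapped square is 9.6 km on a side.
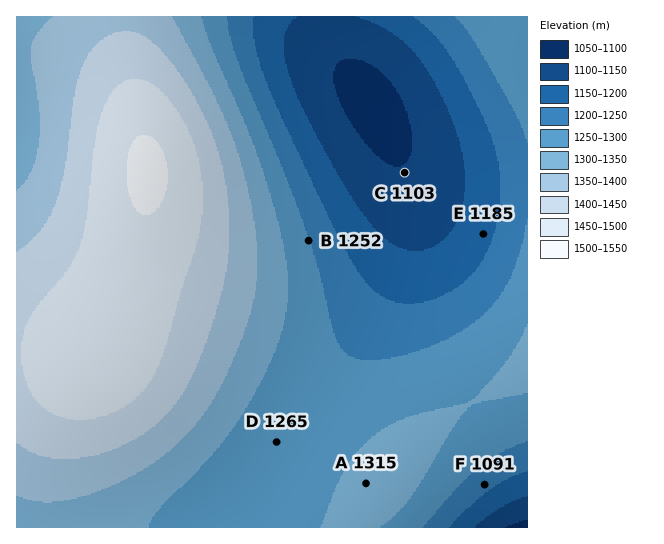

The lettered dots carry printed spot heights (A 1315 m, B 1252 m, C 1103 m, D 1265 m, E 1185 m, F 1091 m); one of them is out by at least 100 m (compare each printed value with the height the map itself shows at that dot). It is F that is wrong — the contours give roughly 1216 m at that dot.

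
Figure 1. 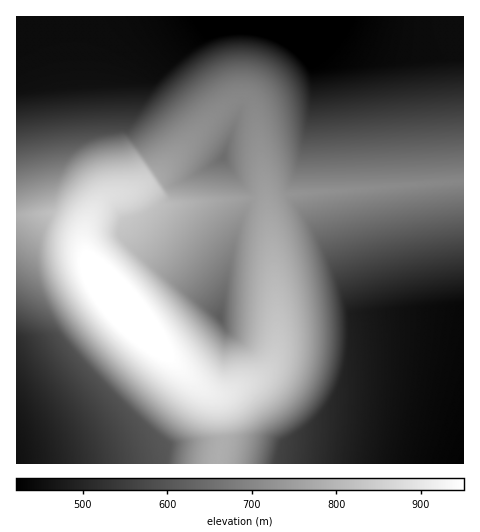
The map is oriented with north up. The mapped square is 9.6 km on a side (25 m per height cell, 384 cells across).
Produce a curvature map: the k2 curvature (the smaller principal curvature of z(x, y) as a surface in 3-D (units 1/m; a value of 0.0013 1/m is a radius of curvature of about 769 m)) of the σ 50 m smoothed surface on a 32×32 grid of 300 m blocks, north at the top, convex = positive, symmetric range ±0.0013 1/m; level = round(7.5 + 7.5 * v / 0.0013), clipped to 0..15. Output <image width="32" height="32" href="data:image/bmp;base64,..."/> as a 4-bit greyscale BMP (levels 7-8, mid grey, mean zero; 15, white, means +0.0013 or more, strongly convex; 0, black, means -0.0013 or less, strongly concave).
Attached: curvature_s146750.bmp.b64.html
<image width="32" height="32" href="data:image/bmp;base64,Qk12AgAAAAAAAHYAAAAoAAAAIAAAACAAAAABAAQAAAAAAAACAAATCwAAEwsAABAAAAAAAAAAAAAAABEREQAiIiIAMzMzAERERABVVVUAZmZmAHd3dwCIiIgAmZmZAKqqqgC7u7sAzMzMAN3d3QDu7u4A////AHd3d3d3RoiHdzd3d3d3d3d3d3d3dyAjVmYjd3d3d3d3d3d3d3FIh2ZlZAZ3d3d3d3d3d3cGiIiZh4iAZ3d3d3d3d3dwaIiIiIiIhxd3d3d3d3d3BoiIh3eIiIg1d3d3d3d3cGiIh3dXh4iIcXd3d3d3dxaIiId3R3Z4iIF3d3d3d3FYiIiHdzQ2eIiBd3d3d2YziIiIh3cAd3iIgXd3d3d3KIiIiId0B3eIiIFnd3d3djiIiIiHESZ3iIiBdmZmZnN4iIiIcEdEeIiIY3d3d3dyiIiIhQaHY4iIiCZ3d3d3c4iId0F4h3KIiIcnd3d3d3OIh3M4iHdzeIiDZ3d3d3d0aIdTiId3dGeIc3d3d3d3dziHdGd3d3dXd0d3d3d3d3dYiHeGV3d3V3Vnd3d3d3d3V4h4iCV3d1d1d3d3d3d3d2WIiIcFNXRndXd3d3d3d3dziYeAd3Qkd3ZXd3d3d3d3djiHJHd3RId3N3d3d3d3d3djMyd3d3OHdzd3d3d3d3d3d3dHd3d0eIg2d3d3d3d3d3d3VXeIh2iIVXd3d3d3ZmZmZ3J4iIiIiGR3d3d3d3d3d2ZlF4iIiZlkd3d3d3d3d3d3d1F4iZmZFmZmZmZmd3d3d3d2FpmZgkd3d3d3d3d3d3d3d3ITMhV3d3d3d3d3d3d3d3d3dmd3d3d3d3d3"/>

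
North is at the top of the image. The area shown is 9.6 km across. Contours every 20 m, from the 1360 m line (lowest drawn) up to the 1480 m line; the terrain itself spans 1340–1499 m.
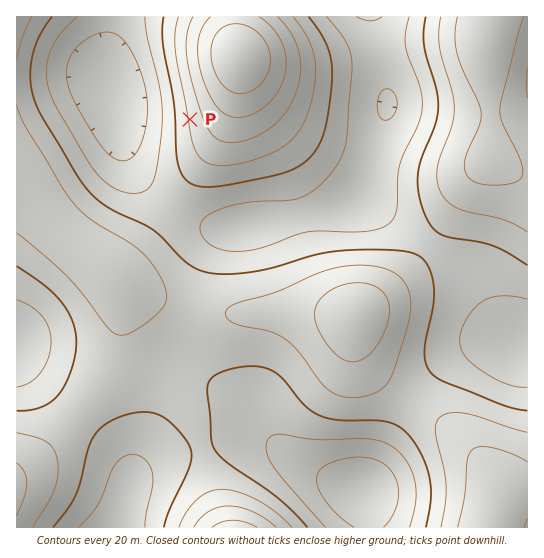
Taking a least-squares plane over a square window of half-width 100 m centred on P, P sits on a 4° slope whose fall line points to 260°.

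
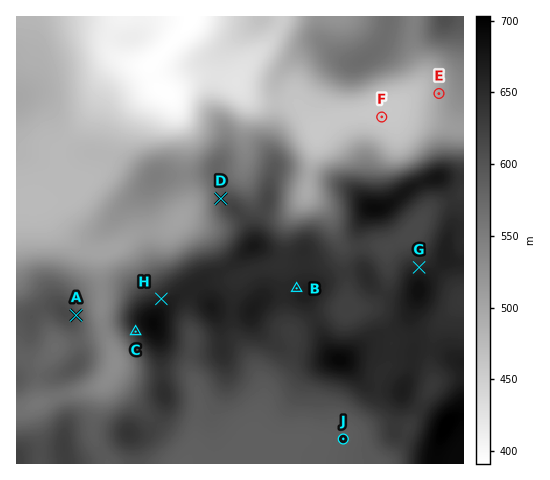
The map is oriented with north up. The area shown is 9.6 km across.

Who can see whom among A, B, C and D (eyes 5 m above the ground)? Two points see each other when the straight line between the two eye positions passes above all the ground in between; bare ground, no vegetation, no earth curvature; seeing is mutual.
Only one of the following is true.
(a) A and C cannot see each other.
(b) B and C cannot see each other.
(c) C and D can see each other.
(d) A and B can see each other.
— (b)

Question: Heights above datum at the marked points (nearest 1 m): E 501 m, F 458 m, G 657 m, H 661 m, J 588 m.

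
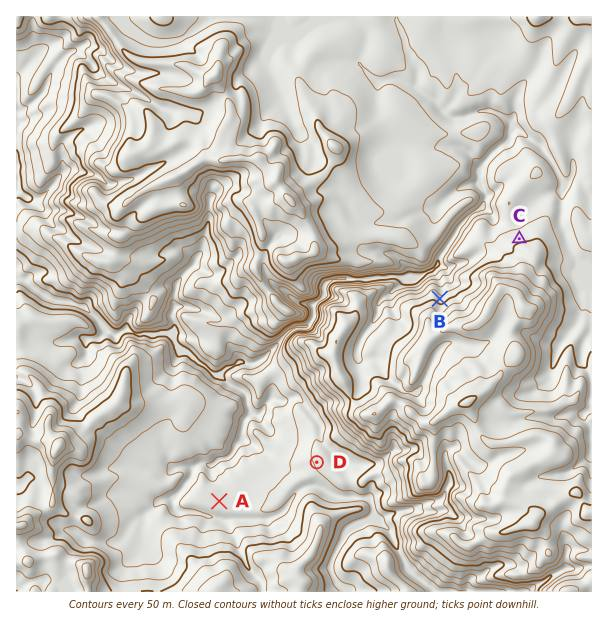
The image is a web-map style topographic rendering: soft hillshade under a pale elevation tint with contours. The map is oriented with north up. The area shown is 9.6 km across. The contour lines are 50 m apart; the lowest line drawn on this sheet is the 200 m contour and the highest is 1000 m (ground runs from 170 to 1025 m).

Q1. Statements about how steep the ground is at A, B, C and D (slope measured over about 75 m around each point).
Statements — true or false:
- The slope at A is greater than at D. false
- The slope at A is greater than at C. false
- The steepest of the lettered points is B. true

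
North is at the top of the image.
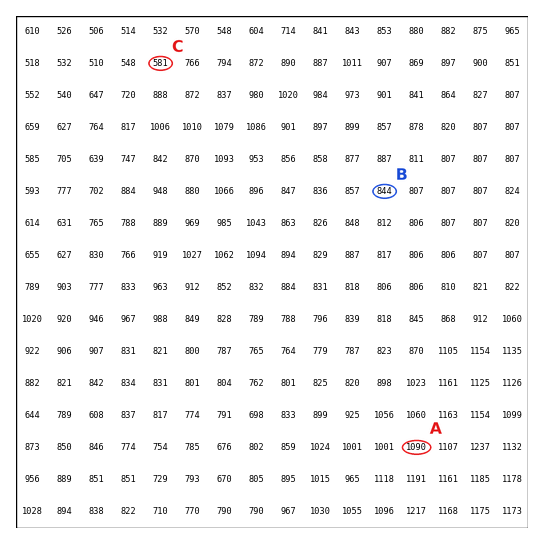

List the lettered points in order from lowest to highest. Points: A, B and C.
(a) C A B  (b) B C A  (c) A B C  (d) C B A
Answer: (d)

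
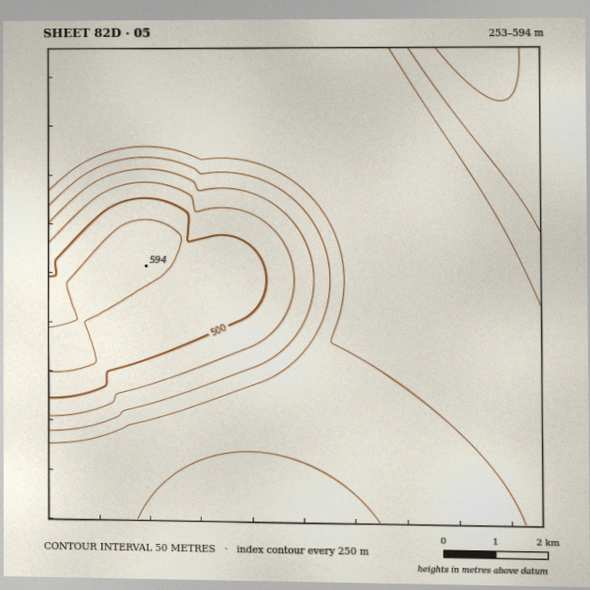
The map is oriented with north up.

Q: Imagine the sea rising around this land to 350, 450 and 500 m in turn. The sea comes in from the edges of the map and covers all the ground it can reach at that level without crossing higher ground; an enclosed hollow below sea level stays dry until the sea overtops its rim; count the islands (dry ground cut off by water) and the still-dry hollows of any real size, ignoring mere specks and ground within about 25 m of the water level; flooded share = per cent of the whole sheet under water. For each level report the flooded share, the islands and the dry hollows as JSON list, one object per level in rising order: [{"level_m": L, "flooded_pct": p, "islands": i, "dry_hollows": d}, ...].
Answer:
[{"level_m": 350, "flooded_pct": 63, "islands": 0, "dry_hollows": 0}, {"level_m": 450, "flooded_pct": 82, "islands": 0, "dry_hollows": 0}, {"level_m": 500, "flooded_pct": 88, "islands": 0, "dry_hollows": 0}]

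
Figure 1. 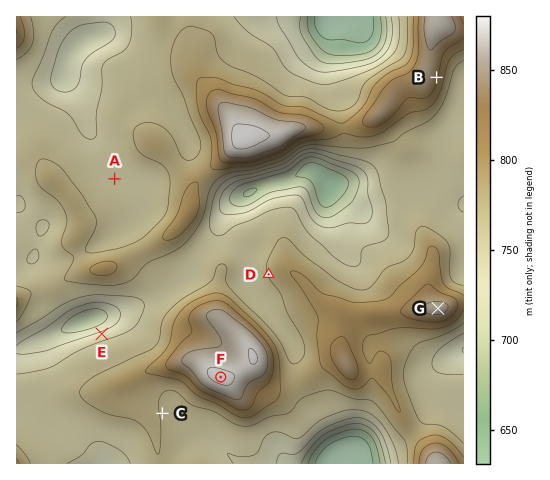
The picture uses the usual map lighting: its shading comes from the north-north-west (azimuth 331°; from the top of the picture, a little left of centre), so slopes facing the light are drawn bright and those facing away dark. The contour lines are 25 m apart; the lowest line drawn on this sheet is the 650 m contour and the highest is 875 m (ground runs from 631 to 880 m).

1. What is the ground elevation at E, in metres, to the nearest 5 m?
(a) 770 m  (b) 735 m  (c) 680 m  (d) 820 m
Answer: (b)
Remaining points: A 755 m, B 830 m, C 775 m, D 775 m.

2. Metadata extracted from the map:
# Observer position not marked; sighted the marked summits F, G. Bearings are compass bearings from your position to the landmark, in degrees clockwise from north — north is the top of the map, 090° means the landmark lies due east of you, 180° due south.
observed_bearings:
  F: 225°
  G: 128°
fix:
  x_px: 355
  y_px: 243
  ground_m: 745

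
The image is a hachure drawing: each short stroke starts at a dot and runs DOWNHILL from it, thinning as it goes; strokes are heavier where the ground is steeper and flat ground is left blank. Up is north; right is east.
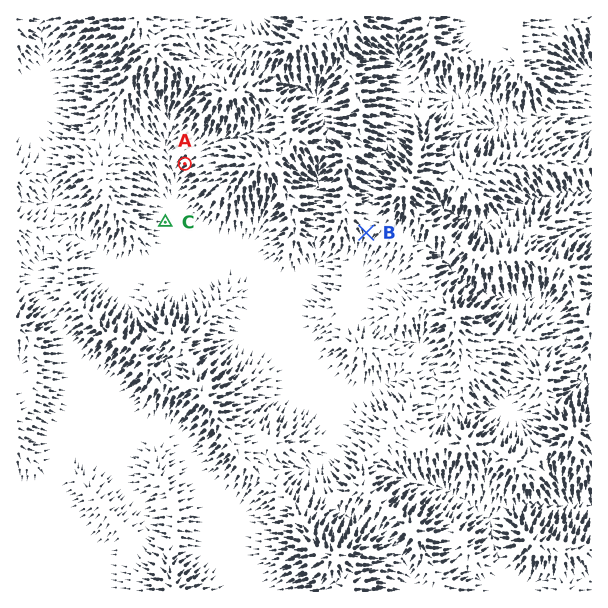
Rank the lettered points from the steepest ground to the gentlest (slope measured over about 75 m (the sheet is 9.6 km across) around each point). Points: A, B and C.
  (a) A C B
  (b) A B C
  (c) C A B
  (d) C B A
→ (b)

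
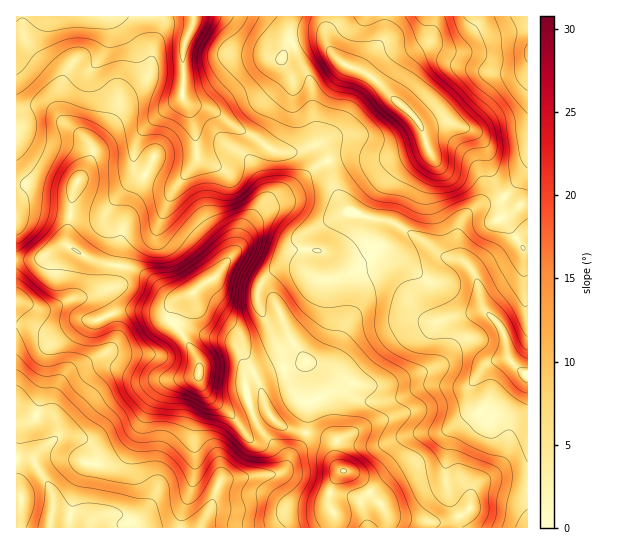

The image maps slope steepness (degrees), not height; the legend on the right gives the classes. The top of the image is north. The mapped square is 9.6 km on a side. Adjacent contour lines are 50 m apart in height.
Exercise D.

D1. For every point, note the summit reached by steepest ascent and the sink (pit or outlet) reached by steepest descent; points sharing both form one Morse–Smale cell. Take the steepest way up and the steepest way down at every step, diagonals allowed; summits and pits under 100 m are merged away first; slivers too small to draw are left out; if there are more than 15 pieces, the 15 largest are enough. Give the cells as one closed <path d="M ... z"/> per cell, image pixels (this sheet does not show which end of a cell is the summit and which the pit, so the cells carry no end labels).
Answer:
<path d="M327 161l-13 7-24 21-20 11-25 26-8 23-20 26-16 10-8 8-15 7-6 7-1 12 18 26 10 17 0 17 5 11 11 13 20 16 8 0 24-8 4 6 10 8 13 6 12 1 2-27 22-13 13 0 22 9 22 0 15-4 27-12 38 2 3-3-2 30-15 15-4 9-4 28 0 12 4 19 17 31 61 0 1-153-5-2-14-14-5-25-8-13-12-11-3-5-4-24-5-11-9-9-22-6-23-18-28-16-19-2-22-7-14-23z"/><path d="M67 245l-8 2-20 12-23 2 0 266 185 1 11-23 7-22 3-3 57-7 5-3 9-17 8-8 4-12-24-8-10-8-4-6-24 8-8 0-20-16-11-13-5-11 0-17-10-17-18-26 1-12 9-9-11-1-17-17-15-9-47-11z"/><path d="M193 16l-177 1 0 168 14-1 24 5 17 0 3-2-7 56 24 17 35 7 15 5 12 8 17 17 11 0 12-4 8-8 14-8 22-28 6-18 6-10 21-21 20-11 24-21 14-7-10-14-8 0-15 5-22-1-18-14-22-12-19-14-23-6-8-7 0-47 10-28z"/><path d="M326 16l-132 0-1 7-10 28 0 47 8 7 23 6 23 17 18 9 22 15 18 0 15-5 8 0 9 13 16-4 38 3 28-6 17-6-3-17-10-15-39-36-19-11-12-4-12-13-6-13z"/><path d="M445 121l-24 6 6 19-10 5-36 8-38-3-14 4 3 21 9 21 8 10 22 7 19 2 28 16 23 18 22 6 9 9 5 11 3 18 4 11 12 11 8 13 5 25 14 14 4 2 1-170-13 0-15-12-7-14-6-29-5-10-12-11z"/><path d="M470 384l-3 3-38-2-27 12-15 4-22 0-22-9-13 0-22 13-3 28 18 3 12 6 1 19 7 10-7 7-7 15 0 13 6 9 0 13 130-1-16-30-4-19 0-12 6-32 2-5 14-12 2-7z"/><path d="M527 16l-92 0-6 23-25 23-15 28 2 5 22 20 8 12 24-6 28 10 12 15 4 21 11 26 15 12 13-2z"/><path d="M311 433l-6 1-4 11-8 8-9 17-5 3-57 7-3 3-7 22-11 22 133 1 1-13-6-9 0-13 7-15 7-7-7-10-1-19-8-5z"/><path d="M434 16l-107 0-2 22 6 13 6 8 6 5 26 11 20 18 15-31 25-23 4-12z"/><path d="M30 184l-14 2 1 74 22-1 20-12 9-2-1-12 8-46-4 2-17 0z"/>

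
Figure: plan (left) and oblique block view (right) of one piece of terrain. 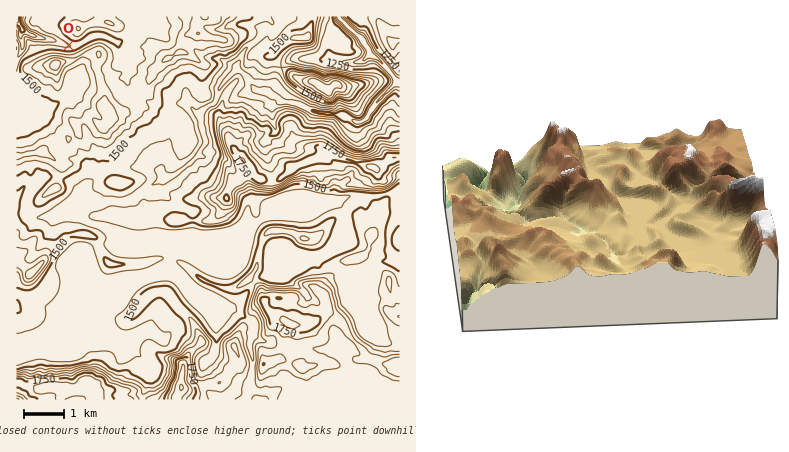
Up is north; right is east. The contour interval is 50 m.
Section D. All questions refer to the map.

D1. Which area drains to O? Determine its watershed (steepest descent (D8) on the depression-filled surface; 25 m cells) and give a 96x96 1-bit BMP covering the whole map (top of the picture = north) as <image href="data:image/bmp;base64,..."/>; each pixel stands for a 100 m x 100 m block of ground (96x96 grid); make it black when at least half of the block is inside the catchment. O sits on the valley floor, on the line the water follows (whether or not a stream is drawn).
<image width="96" height="96" href="data:image/bmp;base64,Qk2+BAAAAAAAAD4AAAAoAAAAYAAAAGAAAAABAAEAAAAAAIAEAAATCwAAEwsAAAIAAAAAAAAA////AAAAAAAAAAAAAAAAAAAAAAAAAAAAAAAAAAAAAAAAAAAAAAAAAAAAAAAAAAAAAAAAAAAAAAAAAAAAAAAAAAAAAAAAAAAAAAAAAAAAAAAAAAAAAAAAAAAAAAAAAAAAAAAAAAAAAAAAAAAAAAAAAAAAAAAAAAAAAAAAAAAAAAAAAAAAAAAAAAAAAAAAAAAAAAAAAAAAAAAAAAAAAAAAAAAAAAAAAAAAAAAAAAAAAAAAAAAAAAAAAAAAAAAAAAAAAAAAAAAAAAAAAAAAAAAAAAAAAAAAAAAAAAAAAAAAAAAAAAAAAAAAAAAAAAAAAAAAAAAAAAAAAAAAAAAAAAAAAAAAAAAAAAAAAAAAAAAAAAAAAAAAAAAAAAAAAAAAAAAAAAAAAAAAAAAAAAAAAAAAAAAAAAAAAAAAAAAAAAAAAAAAAAAAAAAAAAAAAAAAAAAAAAAAAAAAAAAAAAAAAAAAAAAAAAAAAAAAAAAAAAAAAAAAAAAAAAAAAAAAAAAAAAAAAAAAAAAAAAAAAAAAAAAAAAAAAAAAAAAAAAAAAAAAAAAAAAAAAAAAAAAAAAAAAAAAAAAAAAAAAAAAAAAAAAAAAAAAAAAAAAAAAAAAAAAAAAAAAAAAAAAAAAAAAAAAAAAAAAAAAAAAAAAAAAAAAAAAAAAAAAAAAAAAAAAAAAAAAAAAAAAAAAAAAAAAAAAAAAAAAAAAAAAAAAAAAAAAAAAAAAAAAAAAAAAAAAAAAAAAAAAAAAAAAAAAAAAAAAAAAAAAAAAAAAAAAAAAAAAAAAAAAAAAAAAAAAAAAAAAAAAAAAAAAAAAAAAAAAAAAAAAAAAAAAAAAAAAAAAAAAAAAAAAAAAAAAAAAAAAAAAAAAAAAAAAAAAAAAAAAAAAAAAAAAAAAAAAAAAAAAAAAAAAAAAAAAAAAAAAAAAAAAAAAAAAAAAAAAAAAAAAAAAAAAAAAAAAAAAAAAAAAAAAAAAAAAAAAAAAAAAAAAAAAAAAAAAAAAAAAAAAAAAAAAAAAAAAAAAAAAAAAAAAAAAAAAAAAAAAAAAAAAAAAAAAAAAAAAAAAAAAAAAAAAAAAAAAAAAAAAAAAAAAAAAAAAAAAAAAAAAAAAAAAAAAAAAAAAAAAAAAAAAAAAAAAAAAAAAAAAAAAAEAAAAAAAAAAAAAAAHwAAAAAAAAAAAAAAPwAAAAAAAAAAAAAAP4AAAAAAAAAAAAAAP4AAAAAAAAAAAAAAP8AAAAAAAAAAAAAAP/gAAAAAAAAAAAAAf/gAAAAAAAAAAAAAf/gAAAAAAAAAAAAAf/wAAAAAAAAAAAAAf/wAAAAAAAAAAAAA//4AAAAAAAAAAAAA//8AAAAAAAAAAAAA//+AAAAAAAAAAABwf//AAAAAAAAAAAB+///wAAAAAAAAAAB////4AAAAAAAAAAB////4AAAAAAAAAAA////4AAAAAAAAAAA////8AAAAAAAAAAAf///+AAAAAAAAAAAP////gAAAAAAAAAAH////gAAAAAAAAAAAf///wAAAAAAAAAAAP///wAAAAAAAA="/>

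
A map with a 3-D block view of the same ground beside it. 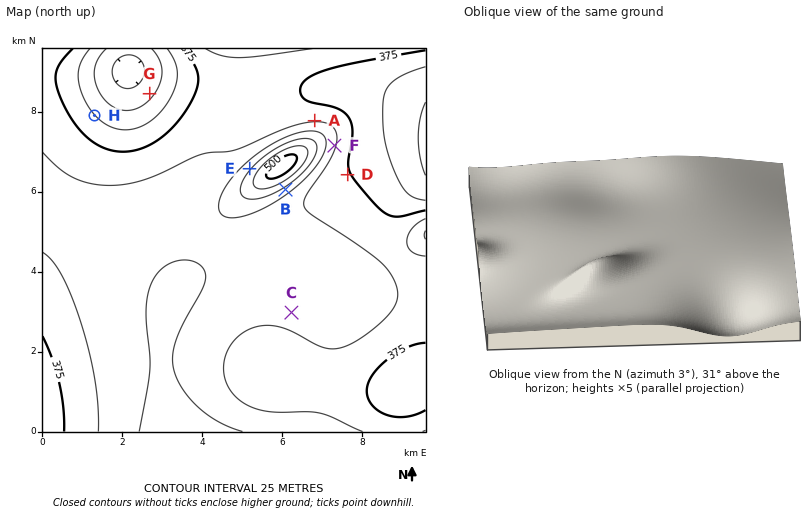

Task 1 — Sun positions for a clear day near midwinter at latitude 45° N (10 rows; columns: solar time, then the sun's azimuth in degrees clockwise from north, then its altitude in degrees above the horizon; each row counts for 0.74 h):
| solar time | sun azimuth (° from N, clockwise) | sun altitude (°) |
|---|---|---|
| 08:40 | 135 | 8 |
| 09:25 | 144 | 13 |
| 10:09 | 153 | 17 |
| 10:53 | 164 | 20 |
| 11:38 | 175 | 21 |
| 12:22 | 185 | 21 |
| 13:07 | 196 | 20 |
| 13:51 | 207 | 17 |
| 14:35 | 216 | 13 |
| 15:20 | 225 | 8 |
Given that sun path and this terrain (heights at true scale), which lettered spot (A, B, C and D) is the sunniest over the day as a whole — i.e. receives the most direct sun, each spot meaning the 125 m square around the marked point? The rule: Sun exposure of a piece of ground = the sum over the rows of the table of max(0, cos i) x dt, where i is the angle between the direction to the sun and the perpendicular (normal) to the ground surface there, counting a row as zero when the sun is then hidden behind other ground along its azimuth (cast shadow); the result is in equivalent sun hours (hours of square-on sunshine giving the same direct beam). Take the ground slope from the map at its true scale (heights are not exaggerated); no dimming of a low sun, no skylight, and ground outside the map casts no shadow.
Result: B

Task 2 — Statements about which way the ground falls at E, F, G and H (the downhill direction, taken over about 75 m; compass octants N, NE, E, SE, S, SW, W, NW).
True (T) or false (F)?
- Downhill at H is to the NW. F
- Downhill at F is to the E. T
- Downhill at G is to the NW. T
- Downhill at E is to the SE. F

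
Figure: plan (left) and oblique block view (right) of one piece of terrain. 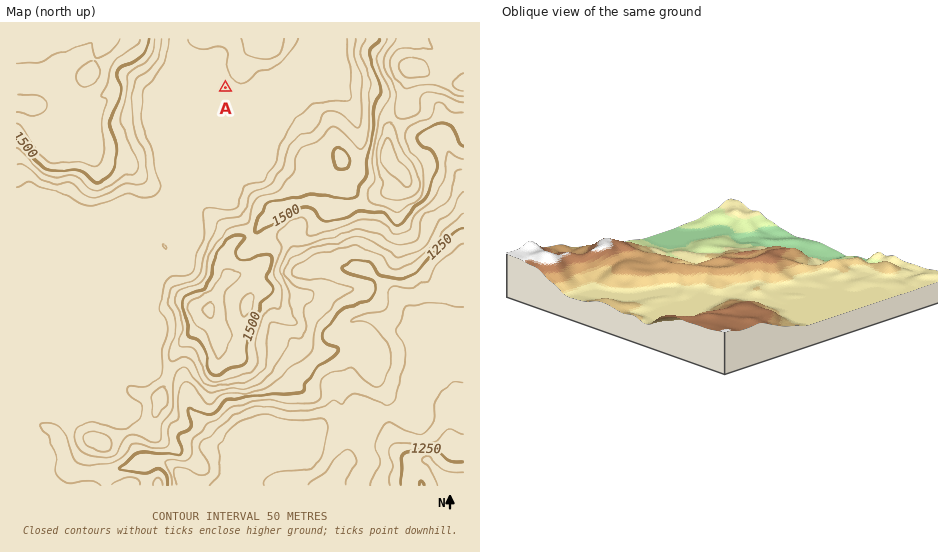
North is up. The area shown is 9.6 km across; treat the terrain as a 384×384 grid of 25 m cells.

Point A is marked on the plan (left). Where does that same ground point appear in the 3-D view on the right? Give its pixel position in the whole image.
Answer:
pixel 647 307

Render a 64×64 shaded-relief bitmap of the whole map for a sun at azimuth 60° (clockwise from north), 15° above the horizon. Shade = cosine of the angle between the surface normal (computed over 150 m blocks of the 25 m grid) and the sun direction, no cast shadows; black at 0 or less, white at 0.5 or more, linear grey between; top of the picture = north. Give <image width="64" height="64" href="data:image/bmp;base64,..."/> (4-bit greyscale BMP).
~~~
<image width="64" height="64" href="data:image/bmp;base64,Qk12CAAAAAAAAHYAAAAoAAAAQAAAAEAAAAABAAQAAAAAAAAIAAATCwAAEwsAABAAAAAAAAAAAAAAABEREQAiIiIAMzMzAERERABVVVUAZmZmAHd3dwCIiIgAmZmZAKqqqgC7u7sAzMzMAN3d3QDu7u4A////AJiJq7qZmqma3rjP/YVomXZnd3iZmIiHZmZVZDWYQjeaiImsuYiaqZrNqN/6VGm7l3d3iJmYiIh2ZmVUNYczaqqHibynZnd3iruZ37U1isyoeIiJmZiIiHd3ZUMkZTa8u3d5u5ZEQzR5qYiYQ2ms3KiIiImZmHeIh2ZUIiRle9y6h3i7lSERNpuoQiNHrMzcqIiIiJiHZniGZUIjR4i926qHeKqDABN6y4QAN6zdy7uYiIiIiIdlZ3dmQ0aKu7upmYd5qmIBSL3KcxOd3LupmpiIiId3d2VWeIdVaKzLqIiaiImoUiWb3bljSN7JiZmqmYiHdmd3ZlaJh2Z5q6mHZ5uIiIZVWKzLqHVpzJibqZmZiHdlVmZmZniIdnmZmHZnq4h3ZneJq6qYdleqq8uGeZh3ZURFVVVVaIh2eJiIdmeqh2ZniIiZmIh0NYrOx0SKl2ZUMjNEVVVomGVoiIh2Z5qHZ3iIiIiIdlMkfP+kNZp1VEIhIzRXd3mHVGiIiHZomXd3iIh3eIdkREWN/oQkd0MzIiI0VoqoiHVEaJiId3iJd4iIh3d4h1Vndp79cgA0ISNFVWd4vKh3ZEV6qIiHd4h4iIh3d4mGVpqXjOtQABMyNXiIiIm7l3ZURpupiIh3iIiIiHdniYdoqpdouTAAJVVniZmYiaqHdlRXq6mIiIiIiIiIdmeZmHiqhkWHIABHdnirupiJqXd3VWiruYiIiIiIiIh2eJqYiJiGM2YgAEiHms3KmImYh3dmaKu6mIiIiIiIiHd5mYiIiHUhRTAASJms7cqpiJmZh2Z4rMqYiIiIiIiId4mYiHd3djE0MQBImb3tuqmJq6qYd4m9ypiIiIiIiIiIiIiHd3d2UyIyEUmqveyqqHrNypiIm93KiIiIiIiIiIiIiId3d3djEBMiWbq93KmGe93KmIm93KmIiIiIiIiIiIiIh3eIh2MAAjNrua3cl1ad3LqYiszKmIiIiIiIiIiIiIiIiIiGUgABNIy4jNt1ad7KqpiJqpmZiIiIiIiIiIiIiIiIh3VBAAFGrbd722at7JiamHd3iamIiHd3iIiIiIiIiIiHdTEAA2jNpmrKed7JiaqXZmebqXd3d3eIiIiIiIiIiId1MABHibyWerqL7amaqYdnebunZ3dmZoiIiIiIiIiIiHYxJomHm5d5qr7+uqqpiImbuoVWdmZmiIiIiIiIiIiIdkNpqWRomImb3//Lu7uqq7unVGd3dmeIiIiIiIh3iIh2VoqWMjaJmJv//8u7u7u7qWQ1eIh3d4iIiIiIiHeIiHZmmoQAJpqYnP/9qqqqqpl1M1eJqYd4iIiIiIiIeIiIdlaJcwAnq5mc/+uImYiIh1MjV4mqiIiIiIiIiIiIiIh2Vol0ECi7qZvu2XiHdndlQhJWeKmYiIiIiIiIiIiIh2VXqXUgJ6upmr3IZ2VVZlMhEkVompmIiIiIiIiIiIiHZWmpdjEmiZmZrLdVVERVQhESRWiqqpmIiIiIiIiIiId3iqh2QjV5mIibp1RVRVUyIiI2iru6mIiIiIiIiIiIiHiamHZDRXmXeImXVEVWZkM0IDi7u7qIiIiIiHd3iIiIiImHdkNXmoVXiIdUNFZmVEQQSsy6qYmIiIiHZmd3eId4iId1RYq5UkZniFMjVndlQxBay5mImoiIiHVVVmd3d3d4h3Zoq6cyRWiYZERomXUyEVmpiHireId2VDNFZ3dlZniHd4q6hTJGiZmHeJq6dCIjV4mqmrx3ZUQzIiRndlRXmZiImZh1NGmpmYiaqqhjM0VWi9yrzHdDIjMhE2h2RGm7mIiIh2VXmXZ4iImYh2RERVWe/bvMdiACMxADeIZWnNuYiIiHZoqnRGiHd3d3dTIjNs/8vMt0AAIzEBSJl3nO24iIiHZnqoVEZ3Zmd3iGEAFa/+zNylIAA0QiNpqpm+/aiIiIdnmZdlREVndneJYABK7/3N2oIAAlZURoq7q9/8mIiIdniYiHUyNXd2Z6pgAI3/7M23QAAld2Znm8y87+yYiIh3iZiIdTJGd3Z5zGACv//b3ZQgAVd3d3is3c3v65iIiHeIiIh2RFeId4vcYALP/svLcyAEeIh3eL3t3v/aiIiIiId4iIZVV4h3nNtQA8/9uqlSMCaIiHd5zu3e/rmIiIiId3iIh2Voh2ec21ADvtqIl0IxR4iId3nO7d7tqIiIiIh3eIiHZmiGVqzKMASrl3d2M0NXeIh3ec3c3eyoiIiIh3d4iIh2d3ZXrMggBHZWeJdEZWeJmIiJvMzd3KiIiIiIdniYiHd3dnm8thAEU1irp1VXeJqIiImave7cqIiIiId2eJiIiHd4mruEACQyasymMiiJmYiIiJm9/9uYiIiIh2Z4mIiIiIiaqWMRMxFquWIACJmYiIdnib3/ypmIiIiHVniIiIiIiIiGUyIhAEiFMQAIiIiIdmebzv65mYiIiHZVZ4mIiIiIiHZTIQAAJVQ0M0iIiId2eKzu25iqmIiIdlRXiHd4iIiIdkIAAAAUVol3d3d4h3d5rMuYeKupiIh2RFeHZniIiIh1MAAAADaby5iHd3iIiIiaqXeJvLmId3ZDV2VWiZiIiHQQAAADec3KiId3iIiHd4iYiJrNyoZVZUNGVVeamIiIZBABETabzLmIiImYiHd3d4mYnO/adDRWVEVVeKupiIh0ECRDR6u5iHd5mZiHeIh3eJmt/+pjI2ZlVVZ5q6mIiHUiRlRHmoZnd3"/>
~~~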